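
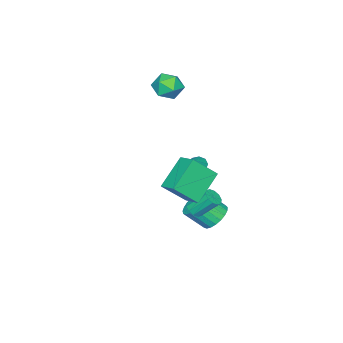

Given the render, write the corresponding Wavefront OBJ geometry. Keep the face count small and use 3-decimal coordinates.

v -0.267 1.596 -4.429
v 0.084 1.061 -5.104
v 0.638 0.089 -4.046
v 0.287 0.624 -3.371
v 0.376 1.304 -5.034
v 0.931 0.333 -3.976
v 0.557 1.598 -4.859
v 1.112 0.626 -3.801
v 0.596 1.891 -4.61
v 1.15 0.92 -3.552
v 0.485 2.133 -4.33
v 1.04 1.162 -3.272
v 0.244 2.283 -4.067
v 0.799 1.311 -3.008
v -0.085 2.313 -3.866
v 0.47 1.342 -2.808
v -0.446 2.22 -3.763
v 0.109 1.248 -2.705
v -0.776 2.018 -3.775
v -0.221 1.047 -2.717
v -1.018 1.744 -3.9
v -0.463 0.772 -2.842
v -1.13 1.444 -4.117
v -0.575 0.472 -3.058
v -1.093 1.17 -4.387
v -0.538 0.199 -3.329
v -0.913 0.97 -4.665
v -0.359 -0.002 -3.607
v -0.622 0.878 -4.902
v -0.067 -0.094 -3.844
v -0.269 0.91 -5.057
v 0.285 -0.061 -3.999
v -1.375 -0.343 -1.678
v -0.928 -0.364 -2.047
v -0.545 -0.157 -0.682
v -1.056 0.009 -2.01
v -1.333 0.218 -1.818
v -1.63 0.164 -1.56
v -1.808 -0.127 -1.358
v -1.783 -0.52 -1.305
v -1.567 -0.83 -1.427
v -1.261 -0.912 -1.666
v -1.009 -0.728 -1.911
v -2.729 -2.724 3.74
v -2.067 -2.392 3.1
v -3.113 -3.888 2.74
v -2.451 -3.556 2.1
v -2.158 -3.964 2.939
v -1.921 -3.244 3.558
v -3.259 -3.036 2.282
v -3.022 -2.316 2.901
v -2.395 -2.585 2.2
v -1.715 -3.158 2.605
v -3.465 -3.122 3.235
v -2.785 -3.695 3.64
v 1.748 2.253 0.691
v 2.693 1.377 1.962
v 2.105 3.268 1.124
v 3.05 2.392 2.396
v 3.41 2.208 -0.576
v 4.355 1.332 0.696
v 3.767 3.223 -0.142
v 4.712 2.347 1.129
v 1.339 1.321 -2.907
v 1.721 1.075 -2.564
v 1.324 2.012 -1.449
v 0.941 2.259 -1.793
v 1.88 1.341 -2.731
v 1.483 2.278 -1.616
v 1.833 1.599 -2.965
v 1.436 2.537 -1.85
v 1.597 1.752 -3.178
v 1.199 2.689 -2.063
v 1.262 1.74 -3.287
v 0.865 2.677 -2.172
v 0.956 1.568 -3.251
v 0.559 2.505 -2.136
v 0.797 1.302 -3.084
v 0.4 2.239 -1.969
v 0.844 1.043 -2.85
v 0.447 1.981 -1.735
v 1.081 0.891 -2.637
v 0.683 1.828 -1.522
v 1.415 0.903 -2.528
v 1.018 1.84 -1.413
f 2 1 5
f 2 5 3
f 3 5 6
f 3 6 4
f 5 1 7
f 5 7 6
f 6 7 8
f 6 8 4
f 7 1 9
f 7 9 8
f 8 9 10
f 8 10 4
f 9 1 11
f 9 11 10
f 10 11 12
f 10 12 4
f 11 1 13
f 11 13 12
f 12 13 14
f 12 14 4
f 13 1 15
f 13 15 14
f 14 15 16
f 14 16 4
f 15 1 17
f 15 17 16
f 16 17 18
f 16 18 4
f 17 1 19
f 17 19 18
f 18 19 20
f 18 20 4
f 19 1 21
f 19 21 20
f 20 21 22
f 20 22 4
f 21 1 23
f 21 23 22
f 22 23 24
f 22 24 4
f 23 1 25
f 23 25 24
f 24 25 26
f 24 26 4
f 25 1 27
f 25 27 26
f 26 27 28
f 26 28 4
f 27 1 29
f 27 29 28
f 28 29 30
f 28 30 4
f 29 1 31
f 29 31 30
f 30 31 32
f 30 32 4
f 31 1 2
f 31 2 32
f 32 2 3
f 32 3 4
f 34 33 36
f 34 36 35
f 36 33 37
f 36 37 35
f 37 33 38
f 37 38 35
f 38 33 39
f 38 39 35
f 39 33 40
f 39 40 35
f 40 33 41
f 40 41 35
f 41 33 42
f 41 42 35
f 42 33 43
f 42 43 35
f 43 33 34
f 43 34 35
f 44 55 49
f 44 49 45
f 44 45 51
f 44 51 54
f 44 54 55
f 45 49 53
f 49 55 48
f 55 54 46
f 54 51 50
f 51 45 52
f 47 53 48
f 47 48 46
f 47 46 50
f 47 50 52
f 47 52 53
f 48 53 49
f 46 48 55
f 50 46 54
f 52 50 51
f 53 52 45
f 57 59 56
f 60 57 56
f 56 59 58
f 58 60 56
f 57 63 59
f 61 57 60
f 61 63 57
f 59 63 58
f 62 60 58
f 58 63 62
f 62 61 60
f 63 61 62
f 65 64 68
f 65 68 66
f 66 68 69
f 66 69 67
f 68 64 70
f 68 70 69
f 69 70 71
f 69 71 67
f 70 64 72
f 70 72 71
f 71 72 73
f 71 73 67
f 72 64 74
f 72 74 73
f 73 74 75
f 73 75 67
f 74 64 76
f 74 76 75
f 75 76 77
f 75 77 67
f 76 64 78
f 76 78 77
f 77 78 79
f 77 79 67
f 78 64 80
f 78 80 79
f 79 80 81
f 79 81 67
f 80 64 82
f 80 82 81
f 81 82 83
f 81 83 67
f 82 64 84
f 82 84 83
f 83 84 85
f 83 85 67
f 84 64 65
f 84 65 85
f 85 65 66
f 85 66 67



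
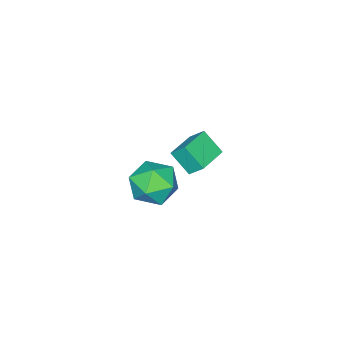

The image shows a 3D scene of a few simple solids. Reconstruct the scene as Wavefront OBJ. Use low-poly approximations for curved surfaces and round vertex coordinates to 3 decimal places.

v -4.745 -1.561 0.287
v -4.862 -0.827 1.057
v -4.787 -0.515 -0.716
v -4.904 0.219 0.054
v -3.076 -1.399 0.386
v -3.193 -0.665 1.156
v -3.118 -0.353 -0.617
v -3.235 0.381 0.153
v 1.524 2.368 3.694
v 2.541 1.681 3.6
v 0.439 0.859 2.98
v 1.456 0.172 2.886
v 1.013 0.468 3.995
v 1.683 1.4 4.437
v 1.297 1.14 2.143
v 1.967 2.072 2.585
v 2.4 0.922 2.642
v 2.225 0.507 3.787
v 0.755 2.033 2.793
v 0.58 1.618 3.938
f 2 4 1
f 5 2 1
f 1 4 3
f 3 5 1
f 2 8 4
f 6 2 5
f 6 8 2
f 4 8 3
f 7 5 3
f 3 8 7
f 7 6 5
f 8 6 7
f 9 20 14
f 9 14 10
f 9 10 16
f 9 16 19
f 9 19 20
f 10 14 18
f 14 20 13
f 20 19 11
f 19 16 15
f 16 10 17
f 12 18 13
f 12 13 11
f 12 11 15
f 12 15 17
f 12 17 18
f 13 18 14
f 11 13 20
f 15 11 19
f 17 15 16
f 18 17 10



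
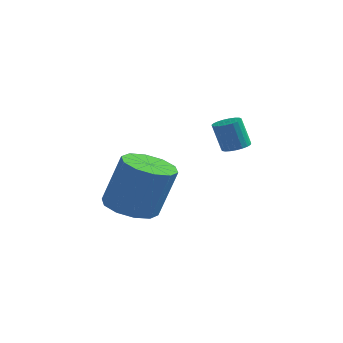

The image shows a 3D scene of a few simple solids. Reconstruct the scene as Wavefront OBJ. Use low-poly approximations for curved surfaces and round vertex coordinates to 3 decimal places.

v 0.14 -1.239 -3.115
v 1.054 -1.626 -3.348
v 1.675 -1.369 -1.337
v 0.76 -0.981 -1.105
v 1.079 -1.003 -3.435
v 1.7 -0.745 -1.425
v 0.745 -0.469 -3.401
v 1.366 -0.212 -1.39
v 0.18 -0.229 -3.257
v 0.801 0.028 -1.246
v -0.4 -0.375 -3.059
v 0.22 -0.118 -1.048
v -0.775 -0.851 -2.883
v -0.154 -0.594 -0.872
v -0.8 -1.475 -2.795
v -0.179 -1.217 -0.785
v -0.466 -2.008 -2.83
v 0.155 -1.751 -0.819
v 0.099 -2.248 -2.974
v 0.72 -1.991 -0.963
v 0.68 -2.102 -3.172
v 1.3 -1.845 -1.161
v 2.346 2.99 -1.471
v 2.84 2.805 -1.316
v 2.468 2.785 -0.154
v 1.974 2.97 -0.309
v 2.868 3.031 -1.303
v 2.496 3.012 -0.141
v 2.806 3.251 -1.319
v 2.434 3.231 -0.158
v 2.664 3.425 -1.362
v 2.292 3.406 -0.2
v 2.467 3.524 -1.423
v 2.095 3.505 -0.261
v 2.249 3.531 -1.493
v 1.877 3.511 -0.331
v 2.048 3.444 -1.559
v 1.676 3.424 -0.397
v 1.899 3.278 -1.609
v 1.527 3.259 -0.448
v 1.826 3.063 -1.636
v 1.455 3.043 -0.474
v 1.844 2.835 -1.634
v 1.472 2.815 -0.472
v 1.949 2.634 -1.604
v 1.577 2.614 -0.442
v 2.122 2.494 -1.551
v 1.75 2.475 -0.389
v 2.334 2.44 -1.484
v 1.962 2.421 -0.322
v 2.548 2.481 -1.415
v 2.176 2.462 -0.253
v 2.727 2.61 -1.355
v 2.355 2.591 -0.193
f 2 1 5
f 2 5 3
f 3 5 6
f 3 6 4
f 5 1 7
f 5 7 6
f 6 7 8
f 6 8 4
f 7 1 9
f 7 9 8
f 8 9 10
f 8 10 4
f 9 1 11
f 9 11 10
f 10 11 12
f 10 12 4
f 11 1 13
f 11 13 12
f 12 13 14
f 12 14 4
f 13 1 15
f 13 15 14
f 14 15 16
f 14 16 4
f 15 1 17
f 15 17 16
f 16 17 18
f 16 18 4
f 17 1 19
f 17 19 18
f 18 19 20
f 18 20 4
f 19 1 21
f 19 21 20
f 20 21 22
f 20 22 4
f 21 1 2
f 21 2 22
f 22 2 3
f 22 3 4
f 24 23 27
f 24 27 25
f 25 27 28
f 25 28 26
f 27 23 29
f 27 29 28
f 28 29 30
f 28 30 26
f 29 23 31
f 29 31 30
f 30 31 32
f 30 32 26
f 31 23 33
f 31 33 32
f 32 33 34
f 32 34 26
f 33 23 35
f 33 35 34
f 34 35 36
f 34 36 26
f 35 23 37
f 35 37 36
f 36 37 38
f 36 38 26
f 37 23 39
f 37 39 38
f 38 39 40
f 38 40 26
f 39 23 41
f 39 41 40
f 40 41 42
f 40 42 26
f 41 23 43
f 41 43 42
f 42 43 44
f 42 44 26
f 43 23 45
f 43 45 44
f 44 45 46
f 44 46 26
f 45 23 47
f 45 47 46
f 46 47 48
f 46 48 26
f 47 23 49
f 47 49 48
f 48 49 50
f 48 50 26
f 49 23 51
f 49 51 50
f 50 51 52
f 50 52 26
f 51 23 53
f 51 53 52
f 52 53 54
f 52 54 26
f 53 23 24
f 53 24 54
f 54 24 25
f 54 25 26



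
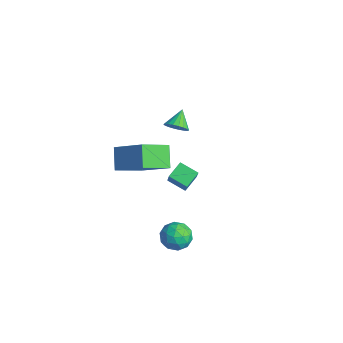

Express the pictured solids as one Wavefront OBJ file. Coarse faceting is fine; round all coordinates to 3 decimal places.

v -3.234 3.419 -0.629
v -2.79 3.327 -0.136
v -3.846 4.101 0.049
v -2.682 3.565 -0.279
v -2.684 3.775 -0.491
v -2.794 3.914 -0.73
v -2.992 3.955 -0.95
v -3.238 3.89 -1.106
v -3.483 3.731 -1.167
v -3.678 3.511 -1.122
v -3.786 3.273 -0.98
v -3.785 3.063 -0.768
v -3.674 2.924 -0.528
v -3.477 2.883 -0.309
v -3.231 2.948 -0.153
v -2.986 3.106 -0.091
v -3.509 0.061 -2.908
v -4.43 0.483 -1.971
v -3.682 1.689 -3.811
v -4.603 2.111 -2.873
v -1.957 0.869 -1.747
v -2.878 1.291 -0.809
v -2.13 2.497 -2.649
v -3.051 2.919 -1.712
v 1.834 1.381 -3.472
v 2.384 1.202 -4.111
v 1.696 0.018 -3.209
v 2.246 -0.161 -3.848
v 2.53 0.221 -3.13
v 2.616 1.064 -3.292
v 1.464 0.156 -4.028
v 1.55 0.999 -4.19
v 2.155 0.445 -4.455
v 2.814 0.485 -3.9
v 1.266 0.735 -3.42
v 1.925 0.775 -2.865
v 2.121 1.411 -3.815
v 1.959 -0.191 -3.505
v 2.126 0.034 -3.083
v 2.449 -0.072 -3.459
v 2.257 1.33 -3.333
v 2.58 1.225 -3.709
v 2.667 0.648 -3.132
v 1.5 -0.005 -3.611
v 1.823 -0.11 -3.987
v 1.631 1.292 -3.861
v 1.954 1.186 -4.237
v 1.413 0.572 -4.188
v 2.31 0.861 -4.393
v 2.229 0.06 -4.238
v 1.769 0.246 -4.343
v 1.82 0.741 -4.439
v 2.697 0.885 -4.066
v 2.616 0.083 -3.912
v 2.783 0.308 -3.49
v 2.833 0.803 -3.585
v 2.563 0.44 -4.268
v 1.464 1.137 -3.408
v 1.383 0.335 -3.254
v 1.247 0.417 -3.735
v 1.297 0.912 -3.83
v 1.851 1.16 -3.082
v 1.77 0.359 -2.927
v 2.26 0.479 -2.881
v 2.311 0.974 -2.977
v 1.517 0.78 -3.052
v 2.065 0.133 1.06
v 2.856 -0.201 2.216
v 1.745 0.9 1.5
v 2.536 0.566 2.656
v 2.844 0.674 0.684
v 3.635 0.34 1.84
v 2.524 1.441 1.124
v 3.315 1.107 2.28
f 2 1 4
f 2 4 3
f 4 1 5
f 4 5 3
f 5 1 6
f 5 6 3
f 6 1 7
f 6 7 3
f 7 1 8
f 7 8 3
f 8 1 9
f 8 9 3
f 9 1 10
f 9 10 3
f 10 1 11
f 10 11 3
f 11 1 12
f 11 12 3
f 12 1 13
f 12 13 3
f 13 1 14
f 13 14 3
f 14 1 15
f 14 15 3
f 15 1 16
f 15 16 3
f 16 1 2
f 16 2 3
f 18 20 17
f 21 18 17
f 17 20 19
f 19 21 17
f 18 24 20
f 22 18 21
f 22 24 18
f 20 24 19
f 23 21 19
f 19 24 23
f 23 22 21
f 24 22 23
f 25 62 41
f 62 36 65
f 41 65 30
f 62 65 41
f 25 41 37
f 41 30 42
f 37 42 26
f 41 42 37
f 25 37 46
f 37 26 47
f 46 47 32
f 37 47 46
f 25 46 58
f 46 32 61
f 58 61 35
f 46 61 58
f 25 58 62
f 58 35 66
f 62 66 36
f 58 66 62
f 26 42 53
f 42 30 56
f 53 56 34
f 42 56 53
f 30 65 43
f 65 36 64
f 43 64 29
f 65 64 43
f 36 66 63
f 66 35 59
f 63 59 27
f 66 59 63
f 35 61 60
f 61 32 48
f 60 48 31
f 61 48 60
f 32 47 52
f 47 26 49
f 52 49 33
f 47 49 52
f 28 54 40
f 54 34 55
f 40 55 29
f 54 55 40
f 28 40 38
f 40 29 39
f 38 39 27
f 40 39 38
f 28 38 45
f 38 27 44
f 45 44 31
f 38 44 45
f 28 45 50
f 45 31 51
f 50 51 33
f 45 51 50
f 28 50 54
f 50 33 57
f 54 57 34
f 50 57 54
f 29 55 43
f 55 34 56
f 43 56 30
f 55 56 43
f 27 39 63
f 39 29 64
f 63 64 36
f 39 64 63
f 31 44 60
f 44 27 59
f 60 59 35
f 44 59 60
f 33 51 52
f 51 31 48
f 52 48 32
f 51 48 52
f 34 57 53
f 57 33 49
f 53 49 26
f 57 49 53
f 68 70 67
f 71 68 67
f 67 70 69
f 69 71 67
f 68 74 70
f 72 68 71
f 72 74 68
f 70 74 69
f 73 71 69
f 69 74 73
f 73 72 71
f 74 72 73



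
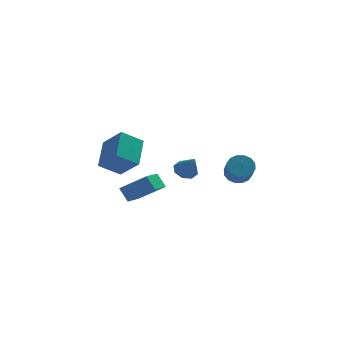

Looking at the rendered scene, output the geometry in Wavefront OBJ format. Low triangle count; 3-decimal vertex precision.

v -5.302 -1.554 1.448
v -4.748 0.232 2.51
v -3.959 -1.437 0.55
v -3.405 0.349 1.612
v -4.355 -2.609 2.728
v -3.801 -0.823 3.79
v -3.012 -2.492 1.83
v -2.458 -0.706 2.892
v -1.321 2.068 -2.694
v -1.762 2.684 -1.803
v -2.945 2.643 -3.896
v -3.386 3.259 -3.004
v -0.414 3.501 -3.236
v -0.855 4.117 -2.344
v -2.038 4.076 -4.437
v -2.479 4.692 -3.546
v 4.016 2.673 -1.941
v 4.914 2.757 -1.815
v 4.861 1.631 -0.693
v 3.964 1.547 -0.819
v 4.719 3.064 -1.515
v 4.667 1.938 -0.394
v 4.337 3.267 -1.33
v 4.284 2.141 -0.208
v 3.868 3.31 -1.308
v 3.815 2.184 -0.187
v 3.439 3.183 -1.456
v 3.387 2.057 -0.334
v 3.165 2.919 -1.734
v 3.112 1.793 -0.612
v 3.119 2.589 -2.067
v 3.066 1.463 -0.945
v 3.313 2.282 -2.366
v 3.261 1.156 -1.245
v 3.696 2.079 -2.552
v 3.643 0.953 -1.43
v 4.165 2.036 -2.573
v 4.112 0.91 -1.452
v 4.593 2.163 -2.426
v 4.541 1.037 -1.304
v 4.868 2.427 -2.148
v 4.815 1.301 -1.026
v 0.117 -0.527 0.152
v 0.823 -0.707 -0.177
v 0.503 -1.453 1.488
v 0.847 -0.201 0.167
v 0.443 0.114 0.503
v -0.152 0.053 0.633
v -0.59 -0.347 0.482
v -0.613 -0.853 0.138
v -0.209 -1.168 -0.198
v 0.386 -1.107 -0.328
f 2 4 1
f 5 2 1
f 1 4 3
f 3 5 1
f 2 8 4
f 6 2 5
f 6 8 2
f 4 8 3
f 7 5 3
f 3 8 7
f 7 6 5
f 8 6 7
f 10 12 9
f 13 10 9
f 9 12 11
f 11 13 9
f 10 16 12
f 14 10 13
f 14 16 10
f 12 16 11
f 15 13 11
f 11 16 15
f 15 14 13
f 16 14 15
f 18 17 21
f 18 21 19
f 19 21 22
f 19 22 20
f 21 17 23
f 21 23 22
f 22 23 24
f 22 24 20
f 23 17 25
f 23 25 24
f 24 25 26
f 24 26 20
f 25 17 27
f 25 27 26
f 26 27 28
f 26 28 20
f 27 17 29
f 27 29 28
f 28 29 30
f 28 30 20
f 29 17 31
f 29 31 30
f 30 31 32
f 30 32 20
f 31 17 33
f 31 33 32
f 32 33 34
f 32 34 20
f 33 17 35
f 33 35 34
f 34 35 36
f 34 36 20
f 35 17 37
f 35 37 36
f 36 37 38
f 36 38 20
f 37 17 39
f 37 39 38
f 38 39 40
f 38 40 20
f 39 17 41
f 39 41 40
f 40 41 42
f 40 42 20
f 41 17 18
f 41 18 42
f 42 18 19
f 42 19 20
f 44 43 46
f 44 46 45
f 46 43 47
f 46 47 45
f 47 43 48
f 47 48 45
f 48 43 49
f 48 49 45
f 49 43 50
f 49 50 45
f 50 43 51
f 50 51 45
f 51 43 52
f 51 52 45
f 52 43 44
f 52 44 45



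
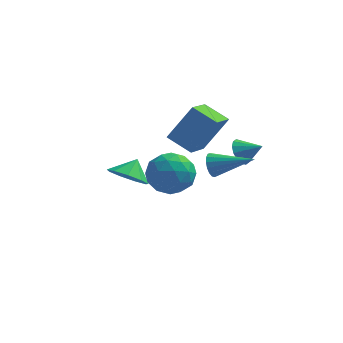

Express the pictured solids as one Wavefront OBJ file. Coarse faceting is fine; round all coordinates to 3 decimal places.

v 2.492 -0.411 1.273
v 2.65 -0.677 0.771
v 4.188 -0.529 1.867
v 2.688 -0.402 0.716
v 2.681 -0.13 0.79
v 2.632 0.079 0.974
v 2.55 0.175 1.226
v 2.455 0.137 1.49
v 2.369 -0.026 1.703
v 2.311 -0.278 1.818
v 2.294 -0.559 1.808
v 2.324 -0.807 1.676
v 2.391 -0.964 1.451
v 2.482 -0.994 1.185
v 2.576 -0.89 0.94
v 0.986 -0.998 2.189
v 1.895 -1.108 1.672
v 0.265 -2.152 1.168
v 1.174 -2.262 0.651
v 1.088 -2.605 1.641
v 1.534 -1.892 2.272
v 0.626 -1.368 0.568
v 1.072 -0.655 1.199
v 1.672 -1.336 0.67
v 1.958 -2.101 1.332
v 0.202 -1.159 1.508
v 0.488 -1.924 2.17
v 1.504 -0.952 2.02
v 0.656 -2.308 0.82
v 0.606 -2.51 1.402
v 1.14 -2.575 1.097
v 1.292 -1.413 2.373
v 1.826 -1.477 2.068
v 1.352 -2.357 2.05
v 0.334 -1.783 0.772
v 0.868 -1.847 0.467
v 1.02 -0.685 1.743
v 1.554 -0.75 1.438
v 0.808 -0.903 0.79
v 1.907 -1.15 1.127
v 1.483 -1.829 0.527
v 1.161 -1.303 0.478
v 1.423 -0.884 0.849
v 2.075 -1.6 1.516
v 1.651 -2.278 0.916
v 1.601 -2.48 1.498
v 1.863 -2.061 1.869
v 1.944 -1.734 0.927
v 0.509 -0.982 1.924
v 0.085 -1.66 1.324
v 0.297 -1.199 0.971
v 0.559 -0.78 1.342
v 0.677 -1.431 2.313
v 0.253 -2.11 1.713
v 0.737 -2.376 1.991
v 0.999 -1.957 2.362
v 0.216 -1.526 1.913
v -1.565 2.921 -2.051
v -0.859 3.236 -2.621
v -1.275 3.579 -1.329
v -1.404 3.587 -2.723
v -2.024 3.627 -2.511
v -2.429 3.336 -2.084
v -2.43 2.851 -1.642
v -2.026 2.398 -1.391
v -1.405 2.19 -1.449
v -0.86 2.324 -1.789
v -0.644 2.737 -2.252
v 3.387 1.43 0.978
v 3.636 1.092 0.469
v 4.253 1.31 1.482
v 3.718 1.418 0.407
v 3.71 1.748 0.498
v 3.616 1.992 0.718
v 3.461 2.085 1.007
v 3.286 2.004 1.289
v 3.137 1.768 1.487
v 3.056 1.442 1.549
v 3.063 1.113 1.458
v 3.157 0.869 1.238
v 3.313 0.775 0.948
v 3.488 0.857 0.667
v 1.833 1.656 0.862
v 1.556 0.267 1.468
v 0.779 2.09 1.373
v 0.501 0.702 1.979
v 2.779 2.138 2.401
v 2.501 0.75 3.007
v 1.724 2.573 2.912
v 1.447 1.184 3.518
f 2 1 4
f 2 4 3
f 4 1 5
f 4 5 3
f 5 1 6
f 5 6 3
f 6 1 7
f 6 7 3
f 7 1 8
f 7 8 3
f 8 1 9
f 8 9 3
f 9 1 10
f 9 10 3
f 10 1 11
f 10 11 3
f 11 1 12
f 11 12 3
f 12 1 13
f 12 13 3
f 13 1 14
f 13 14 3
f 14 1 15
f 14 15 3
f 15 1 2
f 15 2 3
f 16 53 32
f 53 27 56
f 32 56 21
f 53 56 32
f 16 32 28
f 32 21 33
f 28 33 17
f 32 33 28
f 16 28 37
f 28 17 38
f 37 38 23
f 28 38 37
f 16 37 49
f 37 23 52
f 49 52 26
f 37 52 49
f 16 49 53
f 49 26 57
f 53 57 27
f 49 57 53
f 17 33 44
f 33 21 47
f 44 47 25
f 33 47 44
f 21 56 34
f 56 27 55
f 34 55 20
f 56 55 34
f 27 57 54
f 57 26 50
f 54 50 18
f 57 50 54
f 26 52 51
f 52 23 39
f 51 39 22
f 52 39 51
f 23 38 43
f 38 17 40
f 43 40 24
f 38 40 43
f 19 45 31
f 45 25 46
f 31 46 20
f 45 46 31
f 19 31 29
f 31 20 30
f 29 30 18
f 31 30 29
f 19 29 36
f 29 18 35
f 36 35 22
f 29 35 36
f 19 36 41
f 36 22 42
f 41 42 24
f 36 42 41
f 19 41 45
f 41 24 48
f 45 48 25
f 41 48 45
f 20 46 34
f 46 25 47
f 34 47 21
f 46 47 34
f 18 30 54
f 30 20 55
f 54 55 27
f 30 55 54
f 22 35 51
f 35 18 50
f 51 50 26
f 35 50 51
f 24 42 43
f 42 22 39
f 43 39 23
f 42 39 43
f 25 48 44
f 48 24 40
f 44 40 17
f 48 40 44
f 59 58 61
f 59 61 60
f 61 58 62
f 61 62 60
f 62 58 63
f 62 63 60
f 63 58 64
f 63 64 60
f 64 58 65
f 64 65 60
f 65 58 66
f 65 66 60
f 66 58 67
f 66 67 60
f 67 58 68
f 67 68 60
f 68 58 59
f 68 59 60
f 70 69 72
f 70 72 71
f 72 69 73
f 72 73 71
f 73 69 74
f 73 74 71
f 74 69 75
f 74 75 71
f 75 69 76
f 75 76 71
f 76 69 77
f 76 77 71
f 77 69 78
f 77 78 71
f 78 69 79
f 78 79 71
f 79 69 80
f 79 80 71
f 80 69 81
f 80 81 71
f 81 69 82
f 81 82 71
f 82 69 70
f 82 70 71
f 84 86 83
f 87 84 83
f 83 86 85
f 85 87 83
f 84 90 86
f 88 84 87
f 88 90 84
f 86 90 85
f 89 87 85
f 85 90 89
f 89 88 87
f 90 88 89



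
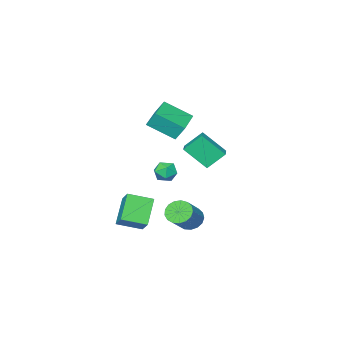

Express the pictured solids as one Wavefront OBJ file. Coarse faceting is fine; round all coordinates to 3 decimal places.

v -3.81 -1.18 -0.43
v -4.699 -0.59 0.595
v -2.875 -0.245 -0.158
v -3.765 0.346 0.867
v -3.035 -2.346 0.913
v -3.925 -1.755 1.938
v -2.101 -1.41 1.185
v -2.99 -0.82 2.21
v -2.769 -2.117 2.599
v -1.738 -3.448 3.621
v -3.032 -1.602 3.534
v -2 -2.933 4.557
v -1.06 -0.927 2.423
v -0.028 -2.258 3.446
v -1.322 -0.412 3.359
v -0.291 -1.743 4.381
v 1.996 0.286 -1.336
v 2.38 1.165 -0.549
v 3.112 1.021 -2.701
v 3.496 1.899 -1.915
v 3.144 -0.619 -0.885
v 3.528 0.259 -0.099
v 4.26 0.115 -2.251
v 4.644 0.994 -1.464
v 1.124 2.7 -1.901
v 1.626 2.793 -2.542
v 2.938 3.313 -1.441
v 2.436 3.22 -0.799
v 1.455 3.144 -2.505
v 2.767 3.664 -1.404
v 1.209 3.394 -2.329
v 2.521 3.914 -1.228
v 0.943 3.484 -2.055
v 2.255 4.005 -0.954
v 0.718 3.395 -1.746
v 2.03 3.916 -0.645
v 0.587 3.147 -1.472
v 1.899 3.667 -0.371
v 0.578 2.796 -1.296
v 1.89 3.316 -0.195
v 0.695 2.423 -1.259
v 2.007 2.943 -0.158
v 0.91 2.114 -1.369
v 2.222 2.634 -0.267
v 1.174 1.938 -1.6
v 2.486 2.459 -0.499
v 1.426 1.938 -1.901
v 2.738 2.458 -0.8
v 1.61 2.111 -2.201
v 2.922 2.632 -1.1
v 1.682 2.42 -2.433
v 2.994 2.94 -1.332
v -0.43 -0.569 -0.558
v 0.188 -0.363 -0.114
v -0.768 -1.437 0.314
v -0.15 -1.231 0.758
v -0.753 -0.731 0.666
v -0.544 -0.195 0.126
v -0.036 -1.605 0.074
v 0.173 -1.069 -0.466
v 0.432 -1.003 0.276
v -0.011 -0.463 0.642
v -0.569 -1.337 -0.442
v -1.012 -0.797 -0.076
f 2 4 1
f 5 2 1
f 1 4 3
f 3 5 1
f 2 8 4
f 6 2 5
f 6 8 2
f 4 8 3
f 7 5 3
f 3 8 7
f 7 6 5
f 8 6 7
f 10 12 9
f 13 10 9
f 9 12 11
f 11 13 9
f 10 16 12
f 14 10 13
f 14 16 10
f 12 16 11
f 15 13 11
f 11 16 15
f 15 14 13
f 16 14 15
f 18 20 17
f 21 18 17
f 17 20 19
f 19 21 17
f 18 24 20
f 22 18 21
f 22 24 18
f 20 24 19
f 23 21 19
f 19 24 23
f 23 22 21
f 24 22 23
f 26 25 29
f 26 29 27
f 27 29 30
f 27 30 28
f 29 25 31
f 29 31 30
f 30 31 32
f 30 32 28
f 31 25 33
f 31 33 32
f 32 33 34
f 32 34 28
f 33 25 35
f 33 35 34
f 34 35 36
f 34 36 28
f 35 25 37
f 35 37 36
f 36 37 38
f 36 38 28
f 37 25 39
f 37 39 38
f 38 39 40
f 38 40 28
f 39 25 41
f 39 41 40
f 40 41 42
f 40 42 28
f 41 25 43
f 41 43 42
f 42 43 44
f 42 44 28
f 43 25 45
f 43 45 44
f 44 45 46
f 44 46 28
f 45 25 47
f 45 47 46
f 46 47 48
f 46 48 28
f 47 25 49
f 47 49 48
f 48 49 50
f 48 50 28
f 49 25 51
f 49 51 50
f 50 51 52
f 50 52 28
f 51 25 26
f 51 26 52
f 52 26 27
f 52 27 28
f 53 64 58
f 53 58 54
f 53 54 60
f 53 60 63
f 53 63 64
f 54 58 62
f 58 64 57
f 64 63 55
f 63 60 59
f 60 54 61
f 56 62 57
f 56 57 55
f 56 55 59
f 56 59 61
f 56 61 62
f 57 62 58
f 55 57 64
f 59 55 63
f 61 59 60
f 62 61 54



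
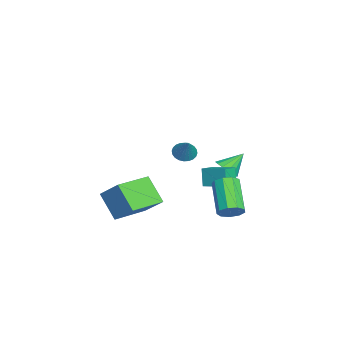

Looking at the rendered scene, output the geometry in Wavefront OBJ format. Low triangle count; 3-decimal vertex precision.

v -3.554 1.476 -3.809
v -3.261 1.044 -3.27
v -4.026 2.324 -2.871
v -2.981 1.297 -3.359
v -2.854 1.599 -3.568
v -2.915 1.868 -3.841
v -3.147 2.031 -4.106
v -3.488 2.046 -4.291
v -3.846 1.908 -4.347
v -4.126 1.654 -4.259
v -4.253 1.353 -4.05
v -4.192 1.084 -3.777
v -3.96 0.92 -3.512
v -3.62 0.906 -3.326
v 3.519 2.131 -3.047
v 3.855 2.446 -2.534
v 2.316 2.104 -1.319
v 1.981 1.789 -1.833
v 3.596 2.759 -2.774
v 2.057 2.418 -1.559
v 3.301 2.779 -3.142
v 1.763 2.437 -1.927
v 3.108 2.495 -3.466
v 1.57 2.153 -2.251
v 3.108 2.041 -3.594
v 1.569 1.699 -2.379
v 3.3 1.629 -3.467
v 1.761 1.287 -2.252
v 3.595 1.452 -3.143
v 2.056 1.11 -1.928
v 3.854 1.593 -2.775
v 2.315 1.251 -1.56
v 3.957 1.985 -2.534
v 2.418 1.644 -1.319
v 1.084 -0.273 -0.327
v 1.557 -0.504 -0.654
v 1.916 -0.027 0.707
v 1.566 -0.27 -0.716
v 1.501 -0.037 -0.72
v 1.373 0.16 -0.663
v 1.201 0.291 -0.556
v 1.01 0.336 -0.413
v 0.831 0.289 -0.258
v 0.691 0.156 -0.113
v 0.61 -0.043 -0
v 0.601 -0.276 0.063
v 0.666 -0.509 0.066
v 0.794 -0.706 0.01
v 0.967 -0.837 -0.098
v 1.157 -0.883 -0.241
v 1.336 -0.835 -0.396
v 1.477 -0.702 -0.541
v 1.362 -4.36 -3.267
v 2.084 -3.4 -2.21
v -0.165 -3.045 -3.417
v 0.558 -2.085 -2.36
v 2.182 -3.555 -4.56
v 2.905 -2.595 -3.503
v 0.656 -2.24 -4.71
v 1.378 -1.28 -3.653
v -0.341 1.027 -3.256
v -0.74 0.936 -2.246
v 0.333 2.208 -2.883
v -0.066 2.117 -1.873
v 0.346 0.563 -3.027
v -0.053 0.472 -2.017
v 1.02 1.744 -2.654
v 0.621 1.653 -1.644
f 2 1 4
f 2 4 3
f 4 1 5
f 4 5 3
f 5 1 6
f 5 6 3
f 6 1 7
f 6 7 3
f 7 1 8
f 7 8 3
f 8 1 9
f 8 9 3
f 9 1 10
f 9 10 3
f 10 1 11
f 10 11 3
f 11 1 12
f 11 12 3
f 12 1 13
f 12 13 3
f 13 1 14
f 13 14 3
f 14 1 2
f 14 2 3
f 16 15 19
f 16 19 17
f 17 19 20
f 17 20 18
f 19 15 21
f 19 21 20
f 20 21 22
f 20 22 18
f 21 15 23
f 21 23 22
f 22 23 24
f 22 24 18
f 23 15 25
f 23 25 24
f 24 25 26
f 24 26 18
f 25 15 27
f 25 27 26
f 26 27 28
f 26 28 18
f 27 15 29
f 27 29 28
f 28 29 30
f 28 30 18
f 29 15 31
f 29 31 30
f 30 31 32
f 30 32 18
f 31 15 33
f 31 33 32
f 32 33 34
f 32 34 18
f 33 15 16
f 33 16 34
f 34 16 17
f 34 17 18
f 36 35 38
f 36 38 37
f 38 35 39
f 38 39 37
f 39 35 40
f 39 40 37
f 40 35 41
f 40 41 37
f 41 35 42
f 41 42 37
f 42 35 43
f 42 43 37
f 43 35 44
f 43 44 37
f 44 35 45
f 44 45 37
f 45 35 46
f 45 46 37
f 46 35 47
f 46 47 37
f 47 35 48
f 47 48 37
f 48 35 49
f 48 49 37
f 49 35 50
f 49 50 37
f 50 35 51
f 50 51 37
f 51 35 52
f 51 52 37
f 52 35 36
f 52 36 37
f 54 56 53
f 57 54 53
f 53 56 55
f 55 57 53
f 54 60 56
f 58 54 57
f 58 60 54
f 56 60 55
f 59 57 55
f 55 60 59
f 59 58 57
f 60 58 59
f 62 64 61
f 65 62 61
f 61 64 63
f 63 65 61
f 62 68 64
f 66 62 65
f 66 68 62
f 64 68 63
f 67 65 63
f 63 68 67
f 67 66 65
f 68 66 67



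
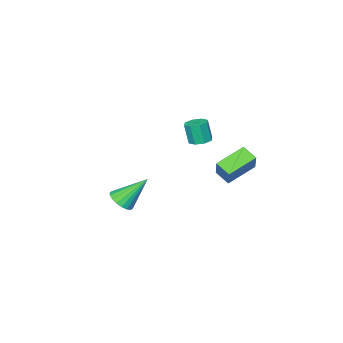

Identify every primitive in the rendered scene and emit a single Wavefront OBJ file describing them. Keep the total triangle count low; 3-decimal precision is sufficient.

v 4.261 -1.489 -0.066
v 4.927 -1.095 0.205
v 3.119 -0.651 1.526
v 4.78 -0.855 -0.027
v 4.53 -0.74 -0.266
v 4.226 -0.774 -0.466
v 3.93 -0.949 -0.587
v 3.699 -1.231 -0.604
v 3.579 -1.564 -0.515
v 3.594 -1.882 -0.337
v 3.741 -2.122 -0.105
v 3.992 -2.237 0.135
v 4.295 -2.203 0.335
v 4.592 -2.028 0.455
v 4.823 -1.746 0.473
v 4.942 -1.413 0.383
v -2.527 -2.628 1.395
v -1.876 -2.374 1.431
v -1.822 -2.698 2.74
v -2.473 -2.952 2.705
v -2.247 -2.003 1.538
v -2.193 -2.326 2.848
v -2.782 -1.998 1.561
v -2.728 -2.321 2.871
v -3.168 -2.362 1.487
v -3.114 -2.686 2.797
v -3.178 -2.882 1.36
v -3.124 -3.206 2.669
v -2.807 -3.254 1.252
v -2.753 -3.577 2.562
v -2.272 -3.259 1.229
v -2.218 -3.582 2.539
v -1.886 -2.894 1.303
v -1.832 -3.218 2.613
v -2.314 -1.131 -0.454
v -4.13 -0.89 0.243
v -2.365 -0.179 -0.916
v -4.181 0.062 -0.219
v -1.739 -0.482 0.819
v -3.555 -0.241 1.516
v -1.79 0.47 0.357
v -3.606 0.711 1.054
f 2 1 4
f 2 4 3
f 4 1 5
f 4 5 3
f 5 1 6
f 5 6 3
f 6 1 7
f 6 7 3
f 7 1 8
f 7 8 3
f 8 1 9
f 8 9 3
f 9 1 10
f 9 10 3
f 10 1 11
f 10 11 3
f 11 1 12
f 11 12 3
f 12 1 13
f 12 13 3
f 13 1 14
f 13 14 3
f 14 1 15
f 14 15 3
f 15 1 16
f 15 16 3
f 16 1 2
f 16 2 3
f 18 17 21
f 18 21 19
f 19 21 22
f 19 22 20
f 21 17 23
f 21 23 22
f 22 23 24
f 22 24 20
f 23 17 25
f 23 25 24
f 24 25 26
f 24 26 20
f 25 17 27
f 25 27 26
f 26 27 28
f 26 28 20
f 27 17 29
f 27 29 28
f 28 29 30
f 28 30 20
f 29 17 31
f 29 31 30
f 30 31 32
f 30 32 20
f 31 17 33
f 31 33 32
f 32 33 34
f 32 34 20
f 33 17 18
f 33 18 34
f 34 18 19
f 34 19 20
f 36 38 35
f 39 36 35
f 35 38 37
f 37 39 35
f 36 42 38
f 40 36 39
f 40 42 36
f 38 42 37
f 41 39 37
f 37 42 41
f 41 40 39
f 42 40 41



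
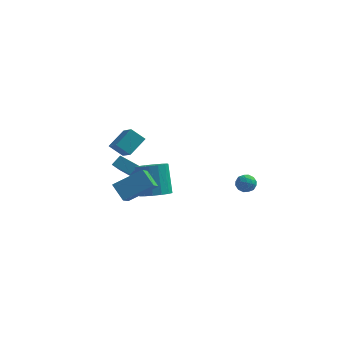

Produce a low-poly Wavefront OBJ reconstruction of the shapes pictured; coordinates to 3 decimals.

v -3.308 -2.908 -0.503
v -3.363 -4.341 0.633
v -1.695 -2.234 0.426
v -1.75 -3.667 1.562
v -2.59 -3.553 -1.282
v -2.645 -4.986 -0.146
v -0.977 -2.879 -0.353
v -1.032 -4.312 0.783
v -3.52 2.565 -3.648
v -3.084 3.076 -3.143
v -4.87 3.903 -3.835
v -4.434 4.414 -3.33
v -3.106 2.886 -4.33
v -2.67 3.397 -3.825
v -4.456 4.224 -4.517
v -4.02 4.735 -4.012
v 3.048 2.507 -3.236
v 3.644 2.678 -3.524
v 3.396 1.462 -3.136
v 3.992 1.633 -3.424
v 3.835 1.864 -2.8
v 3.62 2.51 -2.862
v 3.42 1.63 -3.798
v 3.205 2.276 -3.86
v 3.874 2.136 -3.871
v 4.13 2.28 -3.254
v 2.91 1.86 -3.406
v 3.166 2.004 -2.789
v 3.316 2.684 -3.389
v 3.724 1.456 -3.271
v 3.632 1.592 -2.905
v 3.982 1.692 -3.073
v 3.301 2.585 -3
v 3.652 2.686 -3.169
v 3.764 2.207 -2.743
v 3.388 1.454 -3.491
v 3.739 1.555 -3.66
v 3.058 2.448 -3.587
v 3.408 2.548 -3.755
v 3.276 1.933 -3.917
v 3.801 2.466 -3.762
v 4.006 1.852 -3.703
v 3.67 1.85 -3.923
v 3.543 2.23 -3.96
v 3.952 2.551 -3.399
v 4.156 1.937 -3.34
v 4.064 2.072 -2.974
v 3.937 2.452 -3.01
v 4.087 2.232 -3.603
v 2.884 2.203 -3.32
v 3.088 1.589 -3.261
v 3.103 1.688 -3.65
v 2.976 2.068 -3.686
v 3.034 2.288 -2.957
v 3.239 1.674 -2.898
v 3.497 1.91 -2.7
v 3.37 2.29 -2.737
v 2.953 1.908 -3.057
v -1.441 -0.945 -2.573
v -0.589 -0.455 -2.687
v -0.986 0.636 -0.961
v -1.839 0.145 -0.847
v -0.936 -0.178 -2.942
v -1.334 0.913 -1.216
v -1.419 -0.106 -3.098
v -1.816 0.984 -1.372
v -1.908 -0.26 -3.114
v -2.305 0.831 -1.388
v -2.272 -0.597 -2.984
v -2.669 0.494 -1.258
v -2.413 -1.027 -2.745
v -2.81 0.063 -1.019
v -2.294 -1.436 -2.459
v -2.691 -0.345 -0.733
v -1.946 -1.713 -2.204
v -2.344 -0.622 -0.478
v -1.464 -1.784 -2.048
v -1.861 -0.694 -0.322
v -0.975 -1.631 -2.032
v -1.372 -0.54 -0.306
v -0.611 -1.294 -2.162
v -1.008 -0.203 -0.436
v -0.47 -0.863 -2.401
v -0.867 0.227 -0.675
v -3.467 -2.309 2.533
v -2.759 -1.324 3.251
v -4.113 -1.1 1.512
v -3.405 -0.115 2.23
v -2.635 -2.425 1.87
v -1.927 -1.44 2.588
v -3.281 -1.216 0.849
v -2.573 -0.231 1.567
f 2 4 1
f 5 2 1
f 1 4 3
f 3 5 1
f 2 8 4
f 6 2 5
f 6 8 2
f 4 8 3
f 7 5 3
f 3 8 7
f 7 6 5
f 8 6 7
f 10 12 9
f 13 10 9
f 9 12 11
f 11 13 9
f 10 16 12
f 14 10 13
f 14 16 10
f 12 16 11
f 15 13 11
f 11 16 15
f 15 14 13
f 16 14 15
f 17 54 33
f 54 28 57
f 33 57 22
f 54 57 33
f 17 33 29
f 33 22 34
f 29 34 18
f 33 34 29
f 17 29 38
f 29 18 39
f 38 39 24
f 29 39 38
f 17 38 50
f 38 24 53
f 50 53 27
f 38 53 50
f 17 50 54
f 50 27 58
f 54 58 28
f 50 58 54
f 18 34 45
f 34 22 48
f 45 48 26
f 34 48 45
f 22 57 35
f 57 28 56
f 35 56 21
f 57 56 35
f 28 58 55
f 58 27 51
f 55 51 19
f 58 51 55
f 27 53 52
f 53 24 40
f 52 40 23
f 53 40 52
f 24 39 44
f 39 18 41
f 44 41 25
f 39 41 44
f 20 46 32
f 46 26 47
f 32 47 21
f 46 47 32
f 20 32 30
f 32 21 31
f 30 31 19
f 32 31 30
f 20 30 37
f 30 19 36
f 37 36 23
f 30 36 37
f 20 37 42
f 37 23 43
f 42 43 25
f 37 43 42
f 20 42 46
f 42 25 49
f 46 49 26
f 42 49 46
f 21 47 35
f 47 26 48
f 35 48 22
f 47 48 35
f 19 31 55
f 31 21 56
f 55 56 28
f 31 56 55
f 23 36 52
f 36 19 51
f 52 51 27
f 36 51 52
f 25 43 44
f 43 23 40
f 44 40 24
f 43 40 44
f 26 49 45
f 49 25 41
f 45 41 18
f 49 41 45
f 60 59 63
f 60 63 61
f 61 63 64
f 61 64 62
f 63 59 65
f 63 65 64
f 64 65 66
f 64 66 62
f 65 59 67
f 65 67 66
f 66 67 68
f 66 68 62
f 67 59 69
f 67 69 68
f 68 69 70
f 68 70 62
f 69 59 71
f 69 71 70
f 70 71 72
f 70 72 62
f 71 59 73
f 71 73 72
f 72 73 74
f 72 74 62
f 73 59 75
f 73 75 74
f 74 75 76
f 74 76 62
f 75 59 77
f 75 77 76
f 76 77 78
f 76 78 62
f 77 59 79
f 77 79 78
f 78 79 80
f 78 80 62
f 79 59 81
f 79 81 80
f 80 81 82
f 80 82 62
f 81 59 83
f 81 83 82
f 82 83 84
f 82 84 62
f 83 59 60
f 83 60 84
f 84 60 61
f 84 61 62
f 86 88 85
f 89 86 85
f 85 88 87
f 87 89 85
f 86 92 88
f 90 86 89
f 90 92 86
f 88 92 87
f 91 89 87
f 87 92 91
f 91 90 89
f 92 90 91



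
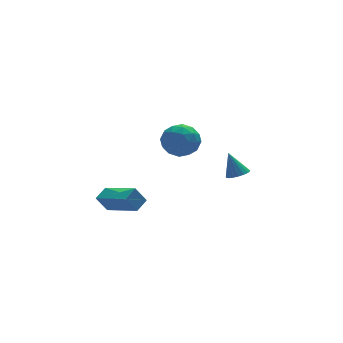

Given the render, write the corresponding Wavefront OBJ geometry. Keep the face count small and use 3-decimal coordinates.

v -3.775 -2.349 -1.179
v -2.85 -4.161 -0.397
v -3.13 -1.874 -0.841
v -2.205 -3.686 -0.058
v -3.235 -2.454 -2.062
v -2.31 -4.266 -1.279
v -2.59 -1.979 -1.723
v -1.665 -3.791 -0.941
v 1 -0.962 0.842
v 1.661 -0.958 1.687
v 0.099 -2.262 1.553
v 0.76 -2.258 2.398
v 0.088 -1.438 2.239
v 0.645 -0.634 1.799
v 1.115 -2.586 1.441
v 1.672 -1.782 1.001
v 1.732 -1.962 2.057
v 1.097 -1.252 2.55
v 0.663 -1.968 0.69
v 0.028 -1.258 1.183
v 1.41 -0.845 1.202
v 0.35 -2.375 2.038
v -0.045 -1.892 1.945
v 0.344 -1.89 2.441
v 0.813 -0.655 1.268
v 1.201 -0.653 1.765
v 0.276 -0.935 2.089
v 0.559 -2.567 1.475
v 0.947 -2.565 1.972
v 1.416 -1.33 0.799
v 1.805 -1.328 1.295
v 1.484 -2.285 1.151
v 1.84 -1.433 1.916
v 1.31 -2.198 2.334
v 1.519 -2.391 1.771
v 1.846 -1.918 1.513
v 1.467 -1.016 2.206
v 0.937 -1.781 2.624
v 0.542 -1.298 2.53
v 0.869 -0.826 2.272
v 1.508 -1.606 2.423
v 0.823 -1.439 0.616
v 0.293 -2.204 1.034
v 0.891 -2.394 0.968
v 1.218 -1.922 0.71
v 0.45 -1.022 0.906
v -0.08 -1.787 1.324
v -0.086 -1.302 1.727
v 0.241 -0.829 1.469
v 0.252 -1.614 0.817
v 3.802 -1.962 -1.161
v 4.349 -2.219 -0.921
v 3.478 -1.438 0.141
v 4.434 -1.956 -1.006
v 4.393 -1.694 -1.121
v 4.235 -1.485 -1.245
v 3.992 -1.371 -1.352
v 3.711 -1.373 -1.421
v 3.448 -1.493 -1.438
v 3.255 -1.705 -1.401
v 3.171 -1.969 -1.315
v 3.212 -2.231 -1.2
v 3.369 -2.44 -1.076
v 3.613 -2.554 -0.97
v 3.894 -2.551 -0.901
v 4.156 -2.431 -0.883
f 2 4 1
f 5 2 1
f 1 4 3
f 3 5 1
f 2 8 4
f 6 2 5
f 6 8 2
f 4 8 3
f 7 5 3
f 3 8 7
f 7 6 5
f 8 6 7
f 9 46 25
f 46 20 49
f 25 49 14
f 46 49 25
f 9 25 21
f 25 14 26
f 21 26 10
f 25 26 21
f 9 21 30
f 21 10 31
f 30 31 16
f 21 31 30
f 9 30 42
f 30 16 45
f 42 45 19
f 30 45 42
f 9 42 46
f 42 19 50
f 46 50 20
f 42 50 46
f 10 26 37
f 26 14 40
f 37 40 18
f 26 40 37
f 14 49 27
f 49 20 48
f 27 48 13
f 49 48 27
f 20 50 47
f 50 19 43
f 47 43 11
f 50 43 47
f 19 45 44
f 45 16 32
f 44 32 15
f 45 32 44
f 16 31 36
f 31 10 33
f 36 33 17
f 31 33 36
f 12 38 24
f 38 18 39
f 24 39 13
f 38 39 24
f 12 24 22
f 24 13 23
f 22 23 11
f 24 23 22
f 12 22 29
f 22 11 28
f 29 28 15
f 22 28 29
f 12 29 34
f 29 15 35
f 34 35 17
f 29 35 34
f 12 34 38
f 34 17 41
f 38 41 18
f 34 41 38
f 13 39 27
f 39 18 40
f 27 40 14
f 39 40 27
f 11 23 47
f 23 13 48
f 47 48 20
f 23 48 47
f 15 28 44
f 28 11 43
f 44 43 19
f 28 43 44
f 17 35 36
f 35 15 32
f 36 32 16
f 35 32 36
f 18 41 37
f 41 17 33
f 37 33 10
f 41 33 37
f 52 51 54
f 52 54 53
f 54 51 55
f 54 55 53
f 55 51 56
f 55 56 53
f 56 51 57
f 56 57 53
f 57 51 58
f 57 58 53
f 58 51 59
f 58 59 53
f 59 51 60
f 59 60 53
f 60 51 61
f 60 61 53
f 61 51 62
f 61 62 53
f 62 51 63
f 62 63 53
f 63 51 64
f 63 64 53
f 64 51 65
f 64 65 53
f 65 51 66
f 65 66 53
f 66 51 52
f 66 52 53



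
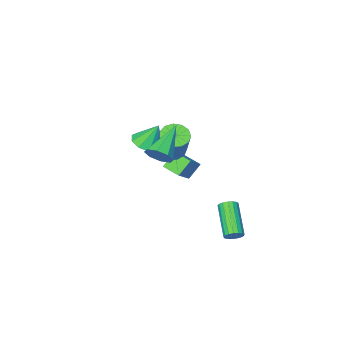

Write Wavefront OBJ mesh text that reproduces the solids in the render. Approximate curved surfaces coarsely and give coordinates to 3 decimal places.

v 4.008 1.388 2.233
v 4.399 0.766 2.325
v 2.452 0.572 3.327
v 4.491 1.143 2.738
v 4.301 1.663 2.854
v 3.939 2.022 2.607
v 3.618 2.009 2.141
v 3.526 1.632 1.728
v 3.716 1.112 1.612
v 4.078 0.753 1.859
v 1.405 -1.339 0.276
v 1.871 -0.883 -0.114
v 2.301 0.055 1.493
v 1.835 -0.401 1.884
v 1.486 -0.696 -0.121
v 1.916 0.242 1.487
v 1.075 -0.713 -0.001
v 1.505 0.225 1.606
v 0.769 -0.929 0.207
v 1.199 0.01 1.814
v 0.665 -1.274 0.437
v 1.095 -0.336 2.044
v 0.796 -1.641 0.616
v 1.226 -0.703 2.223
v 1.12 -1.912 0.687
v 1.55 -0.973 2.294
v 1.534 -2 0.628
v 1.965 -1.062 2.235
v 1.908 -1.879 0.457
v 2.338 -0.941 2.064
v 2.122 -1.587 0.229
v 2.552 -0.649 1.836
v 2.108 -1.215 0.016
v 2.538 -0.277 1.623
v -1.213 -3.885 -2.624
v -0.185 -3.315 -1.66
v -1.502 -2.94 -2.875
v -0.475 -2.369 -1.911
v -0.485 -3.871 -3.409
v 0.542 -3.3 -2.445
v -0.775 -2.925 -3.66
v 0.253 -2.355 -2.696
v 1.36 -3.553 -0.468
v 2.092 -3.151 -0.375
v 0.94 -3.087 0.828
v 1.708 -2.804 -0.624
v 1.161 -2.808 -0.801
v 0.707 -3.16 -0.821
v 0.559 -3.696 -0.677
v 0.786 -4.165 -0.434
v 1.281 -4.348 -0.208
v 1.814 -4.159 -0.103
v 2.134 -3.686 -0.169
v 0.341 2.389 -4.35
v 0.714 2.464 -4.011
v -0.007 0.986 -2.891
v -0.381 0.911 -3.23
v 0.534 2.61 -3.933
v -0.187 1.132 -2.813
v 0.311 2.706 -3.951
v -0.411 1.227 -2.831
v 0.094 2.729 -4.061
v -0.628 1.25 -2.941
v -0.067 2.674 -4.236
v -0.788 1.196 -3.117
v -0.134 2.554 -4.438
v -0.855 1.076 -3.318
v -0.092 2.396 -4.619
v -0.814 0.918 -3.5
v 0.049 2.237 -4.739
v -0.673 0.758 -3.619
v 0.256 2.112 -4.77
v -0.465 0.634 -3.65
v 0.483 2.051 -4.704
v -0.238 0.573 -3.584
v 0.678 2.068 -4.557
v -0.044 0.589 -3.438
v 0.795 2.158 -4.363
v 0.074 0.679 -3.243
v 0.808 2.301 -4.166
v 0.087 0.822 -3.046
f 2 1 4
f 2 4 3
f 4 1 5
f 4 5 3
f 5 1 6
f 5 6 3
f 6 1 7
f 6 7 3
f 7 1 8
f 7 8 3
f 8 1 9
f 8 9 3
f 9 1 10
f 9 10 3
f 10 1 2
f 10 2 3
f 12 11 15
f 12 15 13
f 13 15 16
f 13 16 14
f 15 11 17
f 15 17 16
f 16 17 18
f 16 18 14
f 17 11 19
f 17 19 18
f 18 19 20
f 18 20 14
f 19 11 21
f 19 21 20
f 20 21 22
f 20 22 14
f 21 11 23
f 21 23 22
f 22 23 24
f 22 24 14
f 23 11 25
f 23 25 24
f 24 25 26
f 24 26 14
f 25 11 27
f 25 27 26
f 26 27 28
f 26 28 14
f 27 11 29
f 27 29 28
f 28 29 30
f 28 30 14
f 29 11 31
f 29 31 30
f 30 31 32
f 30 32 14
f 31 11 33
f 31 33 32
f 32 33 34
f 32 34 14
f 33 11 12
f 33 12 34
f 34 12 13
f 34 13 14
f 36 38 35
f 39 36 35
f 35 38 37
f 37 39 35
f 36 42 38
f 40 36 39
f 40 42 36
f 38 42 37
f 41 39 37
f 37 42 41
f 41 40 39
f 42 40 41
f 44 43 46
f 44 46 45
f 46 43 47
f 46 47 45
f 47 43 48
f 47 48 45
f 48 43 49
f 48 49 45
f 49 43 50
f 49 50 45
f 50 43 51
f 50 51 45
f 51 43 52
f 51 52 45
f 52 43 53
f 52 53 45
f 53 43 44
f 53 44 45
f 55 54 58
f 55 58 56
f 56 58 59
f 56 59 57
f 58 54 60
f 58 60 59
f 59 60 61
f 59 61 57
f 60 54 62
f 60 62 61
f 61 62 63
f 61 63 57
f 62 54 64
f 62 64 63
f 63 64 65
f 63 65 57
f 64 54 66
f 64 66 65
f 65 66 67
f 65 67 57
f 66 54 68
f 66 68 67
f 67 68 69
f 67 69 57
f 68 54 70
f 68 70 69
f 69 70 71
f 69 71 57
f 70 54 72
f 70 72 71
f 71 72 73
f 71 73 57
f 72 54 74
f 72 74 73
f 73 74 75
f 73 75 57
f 74 54 76
f 74 76 75
f 75 76 77
f 75 77 57
f 76 54 78
f 76 78 77
f 77 78 79
f 77 79 57
f 78 54 80
f 78 80 79
f 79 80 81
f 79 81 57
f 80 54 55
f 80 55 81
f 81 55 56
f 81 56 57



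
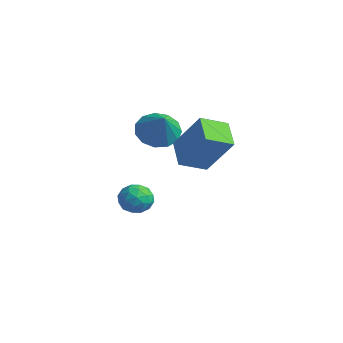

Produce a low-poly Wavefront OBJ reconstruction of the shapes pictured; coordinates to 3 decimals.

v 1.462 -0.077 0.497
v 2.535 0.391 2.031
v 1.605 1.002 0.068
v 2.678 1.47 1.602
v 2.482 -0.45 -0.102
v 3.555 0.018 1.432
v 2.625 0.629 -0.531
v 3.698 1.097 1.003
v -1.063 0.725 0.108
v -0.569 0.296 -0.51
v -0.057 0.435 1.112
v -0.42 0.78 -0.52
v -0.475 1.247 -0.33
v -0.716 1.548 -0.001
v -1.068 1.588 0.362
v -1.418 1.354 0.645
v -1.655 0.92 0.757
v -1.704 0.424 0.663
v -1.549 0.024 0.393
v -1.24 -0.154 0.032
v -0.875 -0.053 -0.304
v -1.596 0.51 -3.199
v -0.937 0.477 -3.526
v -1.683 -0.677 -3.254
v -1.024 -0.71 -3.581
v -1.075 -0.511 -2.874
v -1.021 0.223 -2.84
v -1.599 -0.423 -3.94
v -1.545 0.311 -3.906
v -0.939 -0.099 -3.984
v -0.615 -0.154 -3.325
v -2.005 -0.046 -3.455
v -1.681 -0.101 -2.796
v -1.259 0.597 -3.357
v -1.361 -0.797 -3.423
v -1.391 -0.68 -3.007
v -1.004 -0.7 -3.199
v -1.308 0.448 -2.954
v -0.921 0.429 -3.146
v -1.002 -0.152 -2.764
v -1.699 -0.629 -3.634
v -1.312 -0.648 -3.826
v -1.616 0.5 -3.581
v -1.229 0.48 -3.773
v -1.618 -0.048 -4.016
v -0.873 0.239 -3.819
v -0.924 -0.458 -3.851
v -1.262 -0.289 -4.062
v -1.23 0.142 -4.042
v -0.682 0.207 -3.432
v -0.734 -0.49 -3.464
v -0.763 -0.373 -3.049
v -0.732 0.058 -3.029
v -0.684 -0.131 -3.701
v -1.886 0.29 -3.316
v -1.938 -0.407 -3.348
v -1.888 -0.258 -3.751
v -1.857 0.173 -3.731
v -1.696 0.258 -2.929
v -1.747 -0.439 -2.961
v -1.39 -0.342 -2.738
v -1.358 0.089 -2.718
v -1.936 -0.069 -3.079
f 2 4 1
f 5 2 1
f 1 4 3
f 3 5 1
f 2 8 4
f 6 2 5
f 6 8 2
f 4 8 3
f 7 5 3
f 3 8 7
f 7 6 5
f 8 6 7
f 10 9 12
f 10 12 11
f 12 9 13
f 12 13 11
f 13 9 14
f 13 14 11
f 14 9 15
f 14 15 11
f 15 9 16
f 15 16 11
f 16 9 17
f 16 17 11
f 17 9 18
f 17 18 11
f 18 9 19
f 18 19 11
f 19 9 20
f 19 20 11
f 20 9 21
f 20 21 11
f 21 9 10
f 21 10 11
f 22 59 38
f 59 33 62
f 38 62 27
f 59 62 38
f 22 38 34
f 38 27 39
f 34 39 23
f 38 39 34
f 22 34 43
f 34 23 44
f 43 44 29
f 34 44 43
f 22 43 55
f 43 29 58
f 55 58 32
f 43 58 55
f 22 55 59
f 55 32 63
f 59 63 33
f 55 63 59
f 23 39 50
f 39 27 53
f 50 53 31
f 39 53 50
f 27 62 40
f 62 33 61
f 40 61 26
f 62 61 40
f 33 63 60
f 63 32 56
f 60 56 24
f 63 56 60
f 32 58 57
f 58 29 45
f 57 45 28
f 58 45 57
f 29 44 49
f 44 23 46
f 49 46 30
f 44 46 49
f 25 51 37
f 51 31 52
f 37 52 26
f 51 52 37
f 25 37 35
f 37 26 36
f 35 36 24
f 37 36 35
f 25 35 42
f 35 24 41
f 42 41 28
f 35 41 42
f 25 42 47
f 42 28 48
f 47 48 30
f 42 48 47
f 25 47 51
f 47 30 54
f 51 54 31
f 47 54 51
f 26 52 40
f 52 31 53
f 40 53 27
f 52 53 40
f 24 36 60
f 36 26 61
f 60 61 33
f 36 61 60
f 28 41 57
f 41 24 56
f 57 56 32
f 41 56 57
f 30 48 49
f 48 28 45
f 49 45 29
f 48 45 49
f 31 54 50
f 54 30 46
f 50 46 23
f 54 46 50



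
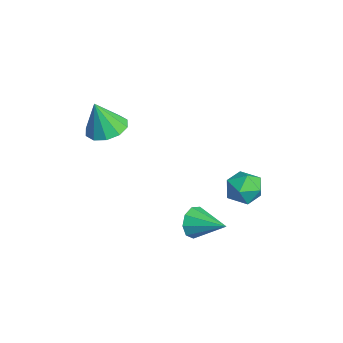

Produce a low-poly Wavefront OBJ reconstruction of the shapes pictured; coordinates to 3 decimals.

v -1.82 3.204 -2.176
v -0.829 3.545 -2.349
v -1.211 1.935 -1.191
v -0.22 2.276 -1.364
v -0.887 2.857 -0.776
v -1.264 3.641 -1.384
v -0.776 1.839 -2.156
v -1.153 2.623 -2.764
v -0.184 2.702 -2.336
v -0.253 3.331 -1.483
v -1.787 2.149 -2.057
v -1.856 2.778 -1.204
v -3.856 -3.347 1.683
v -2.848 -2.931 1.826
v -3.884 -3.913 3.517
v -3.3 -2.443 1.97
v -3.964 -2.301 2.004
v -4.586 -2.558 1.915
v -4.93 -3.117 1.737
v -4.864 -3.764 1.539
v -4.413 -4.252 1.395
v -3.749 -4.394 1.362
v -3.126 -4.136 1.45
v -2.782 -3.577 1.628
v -0.462 0.154 -3.396
v 0.028 -0.031 -4.178
v 0.902 1.346 -2.824
v -0.366 0.468 -4.277
v -0.805 0.819 -3.965
v -1.083 0.859 -3.386
v -1.07 0.569 -2.813
v -0.773 0.084 -2.512
v -0.33 -0.368 -2.625
v 0.052 -0.576 -3.099
v 0.193 -0.443 -3.712
f 1 12 6
f 1 6 2
f 1 2 8
f 1 8 11
f 1 11 12
f 2 6 10
f 6 12 5
f 12 11 3
f 11 8 7
f 8 2 9
f 4 10 5
f 4 5 3
f 4 3 7
f 4 7 9
f 4 9 10
f 5 10 6
f 3 5 12
f 7 3 11
f 9 7 8
f 10 9 2
f 14 13 16
f 14 16 15
f 16 13 17
f 16 17 15
f 17 13 18
f 17 18 15
f 18 13 19
f 18 19 15
f 19 13 20
f 19 20 15
f 20 13 21
f 20 21 15
f 21 13 22
f 21 22 15
f 22 13 23
f 22 23 15
f 23 13 24
f 23 24 15
f 24 13 14
f 24 14 15
f 26 25 28
f 26 28 27
f 28 25 29
f 28 29 27
f 29 25 30
f 29 30 27
f 30 25 31
f 30 31 27
f 31 25 32
f 31 32 27
f 32 25 33
f 32 33 27
f 33 25 34
f 33 34 27
f 34 25 35
f 34 35 27
f 35 25 26
f 35 26 27



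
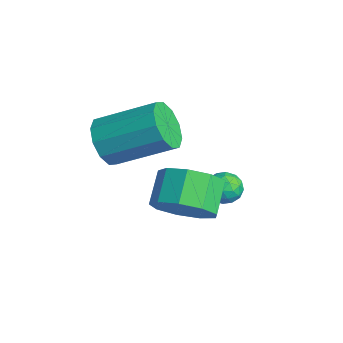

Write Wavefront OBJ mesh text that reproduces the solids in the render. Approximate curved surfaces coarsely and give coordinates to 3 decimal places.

v -3.672 -1.844 3.175
v -2.886 -1.995 2.702
v -1.962 -0.287 3.692
v -2.748 -0.136 4.165
v -3.214 -1.638 2.392
v -2.289 0.07 3.382
v -3.717 -1.36 2.382
v -2.792 0.348 3.372
v -4.203 -1.267 2.674
v -3.278 0.441 3.665
v -4.486 -1.394 3.158
v -3.561 0.314 4.148
v -4.458 -1.693 3.648
v -3.534 0.015 4.638
v -4.131 -2.05 3.958
v -3.206 -0.342 4.948
v -3.628 -2.328 3.968
v -2.703 -0.62 4.958
v -3.142 -2.421 3.675
v -2.217 -0.713 4.666
v -2.859 -2.294 3.192
v -1.934 -0.586 4.182
v -2.277 1.959 0.982
v -1.917 1.992 1.512
v -2.163 0.928 0.968
v -1.803 0.961 1.498
v -2.43 1.09 1.528
v -2.501 1.728 1.537
v -1.579 1.192 0.943
v -1.65 1.83 0.952
v -1.486 1.518 1.488
v -2.012 1.455 1.849
v -2.068 1.465 0.631
v -2.594 1.402 0.992
v -2.107 2.066 1.248
v -1.973 0.854 1.232
v -2.342 0.93 1.249
v -2.13 0.949 1.561
v -2.45 1.911 1.263
v -2.238 1.93 1.574
v -2.54 1.4 1.584
v -1.842 0.99 0.906
v -1.63 1.009 1.217
v -1.95 1.971 0.919
v -1.738 1.99 1.231
v -1.54 1.52 0.896
v -1.642 1.807 1.546
v -1.575 1.2 1.537
v -1.443 1.337 1.211
v -1.485 1.711 1.216
v -1.951 1.77 1.758
v -1.884 1.163 1.75
v -2.253 1.24 1.767
v -2.294 1.614 1.773
v -1.698 1.491 1.744
v -2.196 1.757 0.73
v -2.129 1.15 0.722
v -1.786 1.306 0.707
v -1.827 1.68 0.713
v -2.505 1.72 0.943
v -2.438 1.113 0.934
v -2.595 1.209 1.264
v -2.637 1.583 1.269
v -2.382 1.429 0.736
v -0.193 -0.607 2.223
v 0.603 -0.334 2.85
v -0.21 0.261 3.624
v -1.007 -0.013 2.997
v 0.498 0.172 2.351
v -0.315 0.767 3.124
v 0.07 0.313 1.792
v -0.743 0.908 2.565
v -0.482 0.023 1.435
v -1.295 0.618 2.208
v -0.898 -0.561 1.447
v -1.712 0.033 2.22
v -0.985 -1.168 1.822
v -1.798 -0.573 2.595
v -0.702 -1.512 2.385
v -1.515 -0.917 3.158
v -0.18 -1.433 2.872
v -0.993 -0.838 3.645
v 0.335 -0.968 3.056
v -0.478 -0.373 3.829
f 2 1 5
f 2 5 3
f 3 5 6
f 3 6 4
f 5 1 7
f 5 7 6
f 6 7 8
f 6 8 4
f 7 1 9
f 7 9 8
f 8 9 10
f 8 10 4
f 9 1 11
f 9 11 10
f 10 11 12
f 10 12 4
f 11 1 13
f 11 13 12
f 12 13 14
f 12 14 4
f 13 1 15
f 13 15 14
f 14 15 16
f 14 16 4
f 15 1 17
f 15 17 16
f 16 17 18
f 16 18 4
f 17 1 19
f 17 19 18
f 18 19 20
f 18 20 4
f 19 1 21
f 19 21 20
f 20 21 22
f 20 22 4
f 21 1 2
f 21 2 22
f 22 2 3
f 22 3 4
f 23 60 39
f 60 34 63
f 39 63 28
f 60 63 39
f 23 39 35
f 39 28 40
f 35 40 24
f 39 40 35
f 23 35 44
f 35 24 45
f 44 45 30
f 35 45 44
f 23 44 56
f 44 30 59
f 56 59 33
f 44 59 56
f 23 56 60
f 56 33 64
f 60 64 34
f 56 64 60
f 24 40 51
f 40 28 54
f 51 54 32
f 40 54 51
f 28 63 41
f 63 34 62
f 41 62 27
f 63 62 41
f 34 64 61
f 64 33 57
f 61 57 25
f 64 57 61
f 33 59 58
f 59 30 46
f 58 46 29
f 59 46 58
f 30 45 50
f 45 24 47
f 50 47 31
f 45 47 50
f 26 52 38
f 52 32 53
f 38 53 27
f 52 53 38
f 26 38 36
f 38 27 37
f 36 37 25
f 38 37 36
f 26 36 43
f 36 25 42
f 43 42 29
f 36 42 43
f 26 43 48
f 43 29 49
f 48 49 31
f 43 49 48
f 26 48 52
f 48 31 55
f 52 55 32
f 48 55 52
f 27 53 41
f 53 32 54
f 41 54 28
f 53 54 41
f 25 37 61
f 37 27 62
f 61 62 34
f 37 62 61
f 29 42 58
f 42 25 57
f 58 57 33
f 42 57 58
f 31 49 50
f 49 29 46
f 50 46 30
f 49 46 50
f 32 55 51
f 55 31 47
f 51 47 24
f 55 47 51
f 66 65 69
f 66 69 67
f 67 69 70
f 67 70 68
f 69 65 71
f 69 71 70
f 70 71 72
f 70 72 68
f 71 65 73
f 71 73 72
f 72 73 74
f 72 74 68
f 73 65 75
f 73 75 74
f 74 75 76
f 74 76 68
f 75 65 77
f 75 77 76
f 76 77 78
f 76 78 68
f 77 65 79
f 77 79 78
f 78 79 80
f 78 80 68
f 79 65 81
f 79 81 80
f 80 81 82
f 80 82 68
f 81 65 83
f 81 83 82
f 82 83 84
f 82 84 68
f 83 65 66
f 83 66 84
f 84 66 67
f 84 67 68



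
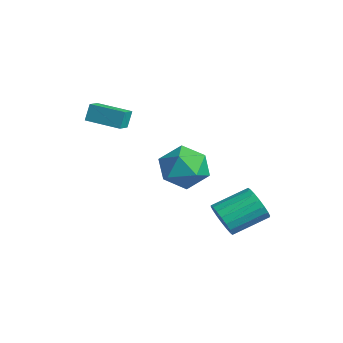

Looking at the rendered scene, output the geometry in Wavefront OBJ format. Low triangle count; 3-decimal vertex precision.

v 3.948 -0.859 1.373
v 4.656 -1.591 0.701
v 2.344 -1.629 0.519
v 3.052 -2.361 -0.153
v 2.96 -2.538 1.05
v 3.952 -2.062 1.578
v 3.048 -1.158 -0.358
v 4.04 -0.682 0.17
v 4.101 -1.775 -0.369
v 4.046 -2.628 0.502
v 2.954 -0.592 0.718
v 2.899 -1.445 1.589
v -2.453 -3.263 1.133
v -2.6 -2.957 1.999
v -1.18 -2.15 0.957
v -1.327 -1.845 1.823
v -1.893 -3.855 1.437
v -2.04 -3.55 2.303
v -0.62 -2.743 1.261
v -0.767 -2.437 2.127
v 3.577 0.122 -2.985
v 3.869 -0.258 -2.211
v 4.035 1.439 -1.441
v 3.743 1.818 -2.215
v 4.213 -0.198 -2.417
v 4.378 1.499 -1.648
v 4.43 -0.074 -2.735
v 4.596 1.622 -1.966
v 4.479 0.088 -3.103
v 4.644 1.784 -2.334
v 4.349 0.256 -3.448
v 4.514 1.953 -2.679
v 4.066 0.399 -3.7
v 4.232 2.095 -2.931
v 3.687 0.486 -3.811
v 3.852 2.182 -3.042
v 3.285 0.501 -3.759
v 3.451 2.198 -2.989
v 2.942 0.441 -3.552
v 3.107 2.138 -2.783
v 2.724 0.318 -3.234
v 2.89 2.014 -2.465
v 2.676 0.156 -2.866
v 2.841 1.852 -2.097
v 2.806 -0.013 -2.521
v 2.971 1.684 -1.752
v 3.088 -0.155 -2.269
v 3.254 1.541 -1.5
v 3.468 -0.242 -2.158
v 3.633 1.454 -1.389
f 1 12 6
f 1 6 2
f 1 2 8
f 1 8 11
f 1 11 12
f 2 6 10
f 6 12 5
f 12 11 3
f 11 8 7
f 8 2 9
f 4 10 5
f 4 5 3
f 4 3 7
f 4 7 9
f 4 9 10
f 5 10 6
f 3 5 12
f 7 3 11
f 9 7 8
f 10 9 2
f 14 16 13
f 17 14 13
f 13 16 15
f 15 17 13
f 14 20 16
f 18 14 17
f 18 20 14
f 16 20 15
f 19 17 15
f 15 20 19
f 19 18 17
f 20 18 19
f 22 21 25
f 22 25 23
f 23 25 26
f 23 26 24
f 25 21 27
f 25 27 26
f 26 27 28
f 26 28 24
f 27 21 29
f 27 29 28
f 28 29 30
f 28 30 24
f 29 21 31
f 29 31 30
f 30 31 32
f 30 32 24
f 31 21 33
f 31 33 32
f 32 33 34
f 32 34 24
f 33 21 35
f 33 35 34
f 34 35 36
f 34 36 24
f 35 21 37
f 35 37 36
f 36 37 38
f 36 38 24
f 37 21 39
f 37 39 38
f 38 39 40
f 38 40 24
f 39 21 41
f 39 41 40
f 40 41 42
f 40 42 24
f 41 21 43
f 41 43 42
f 42 43 44
f 42 44 24
f 43 21 45
f 43 45 44
f 44 45 46
f 44 46 24
f 45 21 47
f 45 47 46
f 46 47 48
f 46 48 24
f 47 21 49
f 47 49 48
f 48 49 50
f 48 50 24
f 49 21 22
f 49 22 50
f 50 22 23
f 50 23 24



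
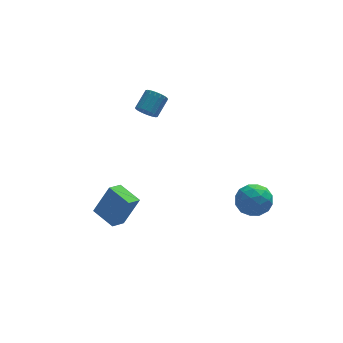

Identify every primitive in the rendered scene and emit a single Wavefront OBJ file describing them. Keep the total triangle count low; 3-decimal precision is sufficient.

v -0.516 3.526 1.518
v -0.189 3.701 0.996
v 0.543 4.43 1.701
v 0.216 4.254 2.222
v -0.396 3.896 1.01
v 0.335 4.625 1.714
v -0.627 4.018 1.124
v 0.105 4.747 1.828
v -0.836 4.042 1.316
v -0.104 4.771 2.021
v -0.981 3.964 1.548
v -0.25 4.692 2.253
v -1.035 3.799 1.774
v -0.303 4.527 2.479
v -0.985 3.58 1.949
v -0.254 4.308 2.654
v -0.843 3.35 2.039
v -0.111 4.079 2.744
v -0.635 3.155 2.026
v 0.096 3.884 2.73
v -0.405 3.033 1.912
v 0.327 3.762 2.616
v -0.196 3.009 1.719
v 0.536 3.738 2.424
v -0.05 3.088 1.487
v 0.681 3.816 2.192
v 0.003 3.253 1.261
v 0.735 3.981 1.966
v -0.046 3.472 1.086
v 0.685 4.2 1.791
v -3.823 1.469 -4.073
v -2.954 1.505 -2.396
v -3.122 2.006 -4.449
v -2.252 2.041 -2.771
v -3.088 0.259 -4.429
v -2.218 0.294 -2.751
v -2.386 0.795 -4.804
v -1.517 0.831 -3.127
v 2.95 -1.179 -2.007
v 3.577 -1.173 -2.825
v 3.943 -2.287 -1.255
v 4.57 -2.281 -2.073
v 4.504 -1.449 -1.468
v 3.891 -0.765 -1.933
v 3.629 -2.695 -2.147
v 3.016 -2.011 -2.612
v 3.997 -2.11 -2.912
v 4.537 -1.34 -2.492
v 2.983 -2.12 -1.588
v 3.523 -1.35 -1.168
v 3.176 -1.079 -2.482
v 4.344 -2.381 -1.598
v 4.305 -1.893 -1.242
v 4.674 -1.889 -1.723
v 3.361 -0.839 -1.958
v 3.729 -0.835 -2.438
v 4.274 -0.998 -1.64
v 3.791 -2.625 -1.642
v 4.159 -2.621 -2.122
v 2.846 -1.571 -2.357
v 3.215 -1.567 -2.838
v 3.246 -2.462 -2.44
v 3.791 -1.626 -3.014
v 4.375 -2.277 -2.572
v 3.822 -2.521 -2.616
v 3.462 -2.118 -2.889
v 4.109 -1.173 -2.767
v 4.693 -1.824 -2.325
v 4.654 -1.336 -1.969
v 4.294 -0.933 -2.242
v 4.356 -1.724 -2.818
v 2.827 -1.636 -1.755
v 3.411 -2.287 -1.313
v 3.226 -2.527 -1.838
v 2.866 -2.124 -2.111
v 3.145 -1.183 -1.508
v 3.729 -1.834 -1.066
v 4.058 -1.342 -1.191
v 3.698 -0.939 -1.464
v 3.164 -1.736 -1.262
f 2 1 5
f 2 5 3
f 3 5 6
f 3 6 4
f 5 1 7
f 5 7 6
f 6 7 8
f 6 8 4
f 7 1 9
f 7 9 8
f 8 9 10
f 8 10 4
f 9 1 11
f 9 11 10
f 10 11 12
f 10 12 4
f 11 1 13
f 11 13 12
f 12 13 14
f 12 14 4
f 13 1 15
f 13 15 14
f 14 15 16
f 14 16 4
f 15 1 17
f 15 17 16
f 16 17 18
f 16 18 4
f 17 1 19
f 17 19 18
f 18 19 20
f 18 20 4
f 19 1 21
f 19 21 20
f 20 21 22
f 20 22 4
f 21 1 23
f 21 23 22
f 22 23 24
f 22 24 4
f 23 1 25
f 23 25 24
f 24 25 26
f 24 26 4
f 25 1 27
f 25 27 26
f 26 27 28
f 26 28 4
f 27 1 29
f 27 29 28
f 28 29 30
f 28 30 4
f 29 1 2
f 29 2 30
f 30 2 3
f 30 3 4
f 32 34 31
f 35 32 31
f 31 34 33
f 33 35 31
f 32 38 34
f 36 32 35
f 36 38 32
f 34 38 33
f 37 35 33
f 33 38 37
f 37 36 35
f 38 36 37
f 39 76 55
f 76 50 79
f 55 79 44
f 76 79 55
f 39 55 51
f 55 44 56
f 51 56 40
f 55 56 51
f 39 51 60
f 51 40 61
f 60 61 46
f 51 61 60
f 39 60 72
f 60 46 75
f 72 75 49
f 60 75 72
f 39 72 76
f 72 49 80
f 76 80 50
f 72 80 76
f 40 56 67
f 56 44 70
f 67 70 48
f 56 70 67
f 44 79 57
f 79 50 78
f 57 78 43
f 79 78 57
f 50 80 77
f 80 49 73
f 77 73 41
f 80 73 77
f 49 75 74
f 75 46 62
f 74 62 45
f 75 62 74
f 46 61 66
f 61 40 63
f 66 63 47
f 61 63 66
f 42 68 54
f 68 48 69
f 54 69 43
f 68 69 54
f 42 54 52
f 54 43 53
f 52 53 41
f 54 53 52
f 42 52 59
f 52 41 58
f 59 58 45
f 52 58 59
f 42 59 64
f 59 45 65
f 64 65 47
f 59 65 64
f 42 64 68
f 64 47 71
f 68 71 48
f 64 71 68
f 43 69 57
f 69 48 70
f 57 70 44
f 69 70 57
f 41 53 77
f 53 43 78
f 77 78 50
f 53 78 77
f 45 58 74
f 58 41 73
f 74 73 49
f 58 73 74
f 47 65 66
f 65 45 62
f 66 62 46
f 65 62 66
f 48 71 67
f 71 47 63
f 67 63 40
f 71 63 67



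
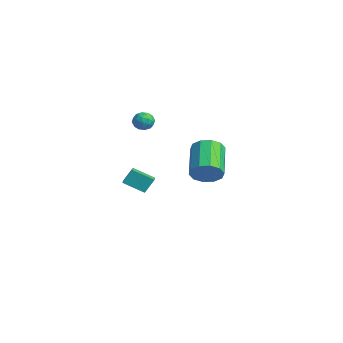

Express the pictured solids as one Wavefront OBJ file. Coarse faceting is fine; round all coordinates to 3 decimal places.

v -3.312 -0.362 3.365
v -2.745 -0.289 3.72
v -2.755 -0.871 2.58
v -2.188 -0.798 2.935
v -2.67 -1.215 3.152
v -3.014 -0.9 3.637
v -2.486 -0.26 2.663
v -2.83 0.055 3.148
v -2.234 -0.226 3.286
v -2.348 -0.817 3.588
v -3.152 -0.343 2.712
v -3.266 -0.934 3.014
v -3.077 -0.281 3.611
v -2.423 -0.879 2.689
v -2.706 -1.124 2.816
v -2.373 -1.082 3.025
v -3.236 -0.64 3.563
v -2.902 -0.597 3.771
v -2.858 -1.142 3.437
v -2.598 -0.563 2.529
v -2.264 -0.52 2.737
v -3.127 -0.078 3.275
v -2.794 -0.036 3.484
v -2.642 -0.018 2.863
v -2.444 -0.201 3.565
v -2.117 -0.5 3.104
v -2.292 -0.184 2.944
v -2.494 0.001 3.229
v -2.511 -0.548 3.743
v -2.184 -0.847 3.281
v -2.467 -1.092 3.409
v -2.669 -0.907 3.694
v -2.211 -0.511 3.488
v -3.316 -0.313 3.019
v -2.989 -0.612 2.557
v -2.831 -0.253 2.606
v -3.033 -0.068 2.891
v -3.383 -0.66 3.196
v -3.056 -0.959 2.735
v -3.006 -1.161 3.071
v -3.208 -0.976 3.356
v -3.289 -0.649 2.812
v 3.831 0.408 1.473
v 4.409 0.905 2.006
v 2.706 1.689 3.12
v 2.129 1.192 2.587
v 4.262 1.228 1.554
v 2.559 2.012 2.667
v 3.95 1.238 1.071
v 2.248 2.022 2.184
v 3.593 0.931 0.742
v 1.891 1.715 1.855
v 3.327 0.424 0.692
v 1.625 1.207 1.805
v 3.254 -0.089 0.94
v 1.551 0.695 2.054
v 3.401 -0.412 1.393
v 1.698 0.372 2.506
v 3.712 -0.422 1.876
v 2.01 0.362 2.989
v 4.069 -0.115 2.205
v 2.367 0.669 3.318
v 4.335 0.393 2.255
v 2.633 1.176 3.368
v -4.671 -1.079 -2.075
v -4.647 -0.51 -1.169
v -4.026 0.005 -2.772
v -4.003 0.573 -1.866
v -3.857 -1.433 -1.874
v -3.834 -0.865 -0.968
v -3.213 -0.35 -2.571
v -3.189 0.219 -1.665
f 1 38 17
f 38 12 41
f 17 41 6
f 38 41 17
f 1 17 13
f 17 6 18
f 13 18 2
f 17 18 13
f 1 13 22
f 13 2 23
f 22 23 8
f 13 23 22
f 1 22 34
f 22 8 37
f 34 37 11
f 22 37 34
f 1 34 38
f 34 11 42
f 38 42 12
f 34 42 38
f 2 18 29
f 18 6 32
f 29 32 10
f 18 32 29
f 6 41 19
f 41 12 40
f 19 40 5
f 41 40 19
f 12 42 39
f 42 11 35
f 39 35 3
f 42 35 39
f 11 37 36
f 37 8 24
f 36 24 7
f 37 24 36
f 8 23 28
f 23 2 25
f 28 25 9
f 23 25 28
f 4 30 16
f 30 10 31
f 16 31 5
f 30 31 16
f 4 16 14
f 16 5 15
f 14 15 3
f 16 15 14
f 4 14 21
f 14 3 20
f 21 20 7
f 14 20 21
f 4 21 26
f 21 7 27
f 26 27 9
f 21 27 26
f 4 26 30
f 26 9 33
f 30 33 10
f 26 33 30
f 5 31 19
f 31 10 32
f 19 32 6
f 31 32 19
f 3 15 39
f 15 5 40
f 39 40 12
f 15 40 39
f 7 20 36
f 20 3 35
f 36 35 11
f 20 35 36
f 9 27 28
f 27 7 24
f 28 24 8
f 27 24 28
f 10 33 29
f 33 9 25
f 29 25 2
f 33 25 29
f 44 43 47
f 44 47 45
f 45 47 48
f 45 48 46
f 47 43 49
f 47 49 48
f 48 49 50
f 48 50 46
f 49 43 51
f 49 51 50
f 50 51 52
f 50 52 46
f 51 43 53
f 51 53 52
f 52 53 54
f 52 54 46
f 53 43 55
f 53 55 54
f 54 55 56
f 54 56 46
f 55 43 57
f 55 57 56
f 56 57 58
f 56 58 46
f 57 43 59
f 57 59 58
f 58 59 60
f 58 60 46
f 59 43 61
f 59 61 60
f 60 61 62
f 60 62 46
f 61 43 63
f 61 63 62
f 62 63 64
f 62 64 46
f 63 43 44
f 63 44 64
f 64 44 45
f 64 45 46
f 66 68 65
f 69 66 65
f 65 68 67
f 67 69 65
f 66 72 68
f 70 66 69
f 70 72 66
f 68 72 67
f 71 69 67
f 67 72 71
f 71 70 69
f 72 70 71



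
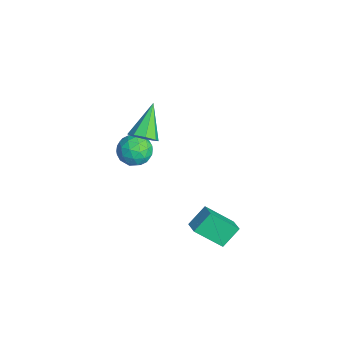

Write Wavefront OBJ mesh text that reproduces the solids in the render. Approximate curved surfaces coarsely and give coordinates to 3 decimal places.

v -2.742 -0.869 -0.318
v -2.207 -1.26 -0.964
v -3.593 -2.1 -0.276
v -3.058 -2.491 -0.922
v -2.724 -2.345 -0.072
v -2.198 -1.585 -0.097
v -3.602 -1.775 -1.143
v -3.076 -1.015 -1.168
v -2.739 -1.82 -1.474
v -2.197 -2.173 -0.812
v -3.603 -1.187 -0.428
v -3.061 -1.54 0.234
v -2.4 -0.956 -0.645
v -3.4 -2.404 -0.595
v -3.204 -2.318 -0.096
v -2.89 -2.548 -0.475
v -2.395 -1.147 -0.135
v -2.08 -1.377 -0.515
v -2.384 -2.015 0.009
v -3.72 -1.983 -0.725
v -3.405 -2.213 -1.105
v -2.91 -0.812 -0.765
v -2.596 -1.042 -1.144
v -3.416 -1.345 -1.249
v -2.398 -1.516 -1.324
v -2.898 -2.239 -1.299
v -3.218 -1.819 -1.429
v -2.909 -1.371 -1.444
v -2.079 -1.723 -0.935
v -2.58 -2.446 -0.91
v -2.383 -2.361 -0.41
v -2.074 -1.914 -0.426
v -2.392 -2.052 -1.234
v -3.22 -0.914 -0.33
v -3.721 -1.637 -0.305
v -3.726 -1.446 -0.814
v -3.417 -0.999 -0.83
v -2.902 -1.121 0.059
v -3.402 -1.844 0.084
v -2.891 -1.989 0.204
v -2.582 -1.541 0.189
v -3.408 -1.308 -0.006
v 1.025 -0.081 -2.81
v 0.692 0.784 -1.985
v 1.331 1.218 -4.048
v 0.997 2.082 -3.224
v 1.803 -0.022 -2.556
v 1.469 0.842 -1.732
v 2.108 1.276 -3.795
v 1.775 2.141 -2.97
v -0.783 -1.744 2.437
v -0.273 -1.272 2.658
v -2.037 -0.956 3.643
v -0.569 -1.079 2.225
v -0.991 -1.276 1.916
v -1.291 -1.748 1.912
v -1.294 -2.217 2.215
v -0.998 -2.409 2.648
v -0.576 -2.212 2.957
v -0.276 -1.741 2.961
f 1 38 17
f 38 12 41
f 17 41 6
f 38 41 17
f 1 17 13
f 17 6 18
f 13 18 2
f 17 18 13
f 1 13 22
f 13 2 23
f 22 23 8
f 13 23 22
f 1 22 34
f 22 8 37
f 34 37 11
f 22 37 34
f 1 34 38
f 34 11 42
f 38 42 12
f 34 42 38
f 2 18 29
f 18 6 32
f 29 32 10
f 18 32 29
f 6 41 19
f 41 12 40
f 19 40 5
f 41 40 19
f 12 42 39
f 42 11 35
f 39 35 3
f 42 35 39
f 11 37 36
f 37 8 24
f 36 24 7
f 37 24 36
f 8 23 28
f 23 2 25
f 28 25 9
f 23 25 28
f 4 30 16
f 30 10 31
f 16 31 5
f 30 31 16
f 4 16 14
f 16 5 15
f 14 15 3
f 16 15 14
f 4 14 21
f 14 3 20
f 21 20 7
f 14 20 21
f 4 21 26
f 21 7 27
f 26 27 9
f 21 27 26
f 4 26 30
f 26 9 33
f 30 33 10
f 26 33 30
f 5 31 19
f 31 10 32
f 19 32 6
f 31 32 19
f 3 15 39
f 15 5 40
f 39 40 12
f 15 40 39
f 7 20 36
f 20 3 35
f 36 35 11
f 20 35 36
f 9 27 28
f 27 7 24
f 28 24 8
f 27 24 28
f 10 33 29
f 33 9 25
f 29 25 2
f 33 25 29
f 44 46 43
f 47 44 43
f 43 46 45
f 45 47 43
f 44 50 46
f 48 44 47
f 48 50 44
f 46 50 45
f 49 47 45
f 45 50 49
f 49 48 47
f 50 48 49
f 52 51 54
f 52 54 53
f 54 51 55
f 54 55 53
f 55 51 56
f 55 56 53
f 56 51 57
f 56 57 53
f 57 51 58
f 57 58 53
f 58 51 59
f 58 59 53
f 59 51 60
f 59 60 53
f 60 51 52
f 60 52 53

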